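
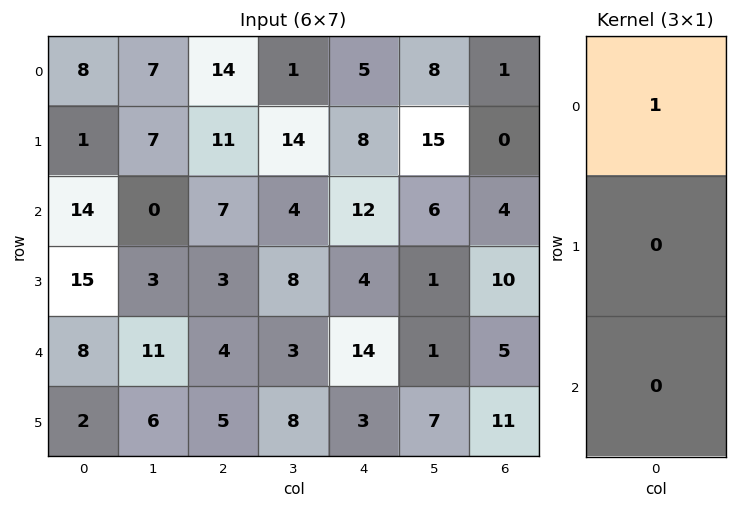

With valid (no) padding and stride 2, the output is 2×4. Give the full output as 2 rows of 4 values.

Output[0,0]: The receptive field on the input at this output position is [8 / 1 / 14]. Elementwise product with the kernel and sum: 8·1.

8 14 5 1
14 7 12 4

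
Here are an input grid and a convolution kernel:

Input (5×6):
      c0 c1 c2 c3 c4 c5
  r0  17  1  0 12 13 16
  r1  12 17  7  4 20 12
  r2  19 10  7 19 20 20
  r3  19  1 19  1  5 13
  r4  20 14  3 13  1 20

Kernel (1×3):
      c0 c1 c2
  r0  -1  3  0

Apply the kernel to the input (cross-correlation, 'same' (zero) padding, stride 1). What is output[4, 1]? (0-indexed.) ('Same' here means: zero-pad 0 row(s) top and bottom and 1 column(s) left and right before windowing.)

The receptive field on the zero-padded input at this output position is [20 14 3]. Elementwise product with the kernel and sum: 20·-1 + 14·3.

22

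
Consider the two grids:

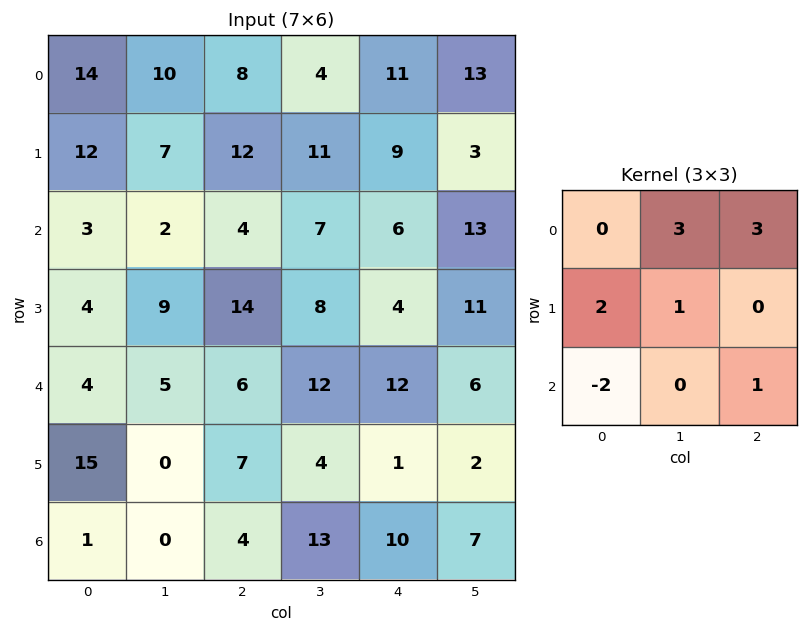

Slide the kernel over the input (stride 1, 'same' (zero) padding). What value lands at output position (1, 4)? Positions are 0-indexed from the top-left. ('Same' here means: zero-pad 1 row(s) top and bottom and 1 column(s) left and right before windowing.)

The receptive field on the zero-padded input at this output position is [4 11 13 / 11 9 3 / 7 6 13]. Elementwise product with the kernel and sum: 11·3 + 13·3 + 11·2 + 9·1 + 7·-2 + 13·1.

102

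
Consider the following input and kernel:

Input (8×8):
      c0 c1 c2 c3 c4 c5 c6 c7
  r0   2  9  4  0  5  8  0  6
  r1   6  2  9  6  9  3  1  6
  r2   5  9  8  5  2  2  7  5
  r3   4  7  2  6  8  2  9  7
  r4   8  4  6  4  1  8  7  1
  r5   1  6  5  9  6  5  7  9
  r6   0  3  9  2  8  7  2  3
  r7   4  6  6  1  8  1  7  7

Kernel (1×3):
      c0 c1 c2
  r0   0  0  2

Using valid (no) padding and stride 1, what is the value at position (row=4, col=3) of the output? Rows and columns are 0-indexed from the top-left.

The receptive field on the input at this output position is [4 1 8]. Elementwise product with the kernel and sum: 8·2.

16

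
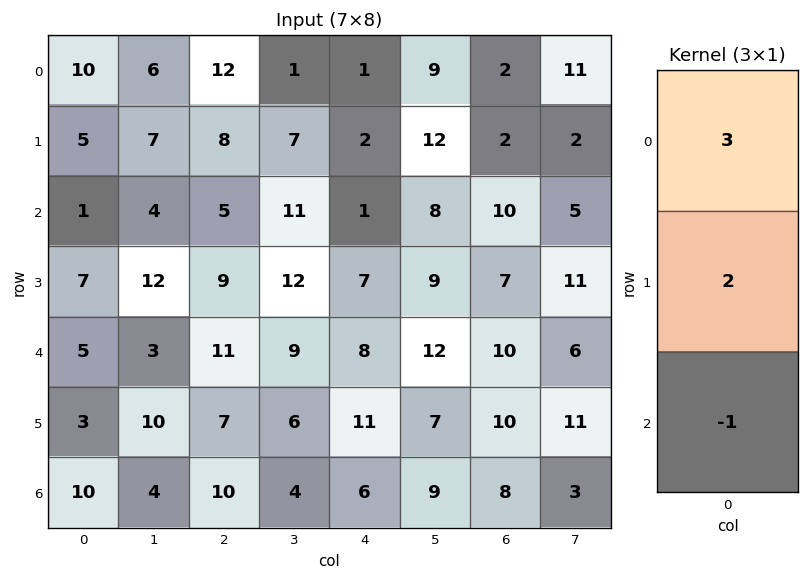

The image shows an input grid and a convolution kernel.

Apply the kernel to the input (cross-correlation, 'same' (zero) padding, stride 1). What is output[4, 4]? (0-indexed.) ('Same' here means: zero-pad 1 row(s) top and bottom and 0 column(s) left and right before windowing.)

26

The receptive field on the zero-padded input at this output position is [7 / 8 / 11]. Elementwise product with the kernel and sum: 7·3 + 8·2 + 11·-1.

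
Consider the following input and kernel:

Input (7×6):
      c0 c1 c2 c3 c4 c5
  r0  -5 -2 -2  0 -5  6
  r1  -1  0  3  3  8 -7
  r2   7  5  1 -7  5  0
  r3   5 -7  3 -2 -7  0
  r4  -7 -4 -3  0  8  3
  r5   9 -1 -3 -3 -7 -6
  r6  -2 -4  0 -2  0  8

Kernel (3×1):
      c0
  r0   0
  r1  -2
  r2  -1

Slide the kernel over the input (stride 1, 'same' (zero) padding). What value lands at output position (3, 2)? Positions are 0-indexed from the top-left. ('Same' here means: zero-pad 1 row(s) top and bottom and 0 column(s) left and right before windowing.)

The receptive field on the zero-padded input at this output position is [1 / 3 / -3]. Elementwise product with the kernel and sum: 3·-2 + -3·-1.

-3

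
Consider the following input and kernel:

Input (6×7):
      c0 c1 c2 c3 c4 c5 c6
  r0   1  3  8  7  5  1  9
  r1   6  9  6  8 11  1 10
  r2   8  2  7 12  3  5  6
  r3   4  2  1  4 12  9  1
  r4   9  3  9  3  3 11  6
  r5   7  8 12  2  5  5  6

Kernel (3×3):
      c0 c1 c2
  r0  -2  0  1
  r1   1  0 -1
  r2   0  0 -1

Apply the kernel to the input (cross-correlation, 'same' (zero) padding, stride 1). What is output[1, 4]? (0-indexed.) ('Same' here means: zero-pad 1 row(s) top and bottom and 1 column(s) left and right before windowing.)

-11

The receptive field on the zero-padded input at this output position is [7 5 1 / 8 11 1 / 12 3 5]. Elementwise product with the kernel and sum: 7·-2 + 1·1 + 8·1 + 1·-1 + 5·-1.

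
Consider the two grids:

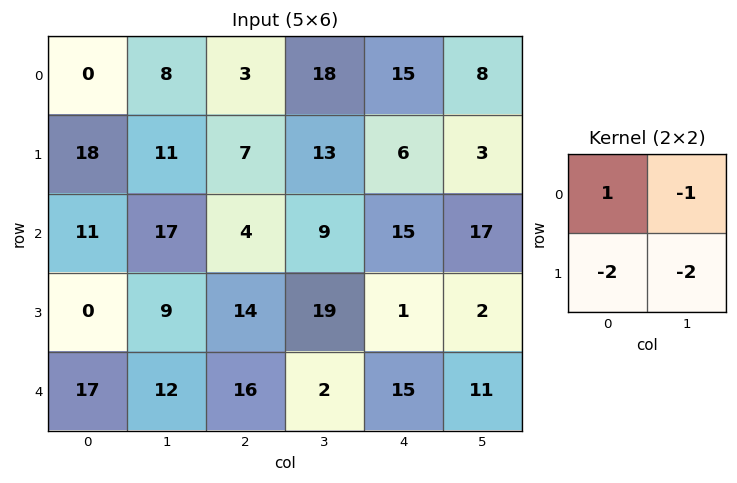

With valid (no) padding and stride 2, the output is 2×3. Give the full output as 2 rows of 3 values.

Output[0,0]: The receptive field on the input at this output position is [0 8 / 18 11]. Elementwise product with the kernel and sum: 0·1 + 8·-1 + 18·-2 + 11·-2.
Output[0,1]: The receptive field on the input at this output position is [3 18 / 7 13]. Elementwise product with the kernel and sum: 3·1 + 18·-1 + 7·-2 + 13·-2.

-66 -55 -11
-24 -71 -8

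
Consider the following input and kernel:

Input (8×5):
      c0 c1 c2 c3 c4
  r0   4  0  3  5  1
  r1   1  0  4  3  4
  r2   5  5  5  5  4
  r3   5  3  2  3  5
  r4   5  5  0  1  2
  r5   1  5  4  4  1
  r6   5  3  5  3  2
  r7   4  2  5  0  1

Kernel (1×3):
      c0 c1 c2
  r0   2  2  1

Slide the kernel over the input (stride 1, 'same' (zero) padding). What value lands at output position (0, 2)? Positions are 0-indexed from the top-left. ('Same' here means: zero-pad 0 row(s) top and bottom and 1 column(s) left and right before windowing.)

The receptive field on the zero-padded input at this output position is [0 3 5]. Elementwise product with the kernel and sum: 0·2 + 3·2 + 5·1.

11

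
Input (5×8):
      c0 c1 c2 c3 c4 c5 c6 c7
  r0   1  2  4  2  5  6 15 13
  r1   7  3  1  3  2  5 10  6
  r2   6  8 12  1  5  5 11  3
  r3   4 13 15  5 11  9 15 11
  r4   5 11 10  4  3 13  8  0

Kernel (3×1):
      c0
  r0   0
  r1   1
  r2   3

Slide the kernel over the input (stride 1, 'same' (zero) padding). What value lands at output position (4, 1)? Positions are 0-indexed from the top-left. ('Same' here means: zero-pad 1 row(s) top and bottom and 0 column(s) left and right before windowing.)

11

The receptive field on the zero-padded input at this output position is [13 / 11 / 0]. Elementwise product with the kernel and sum: 11·1 + 0·3.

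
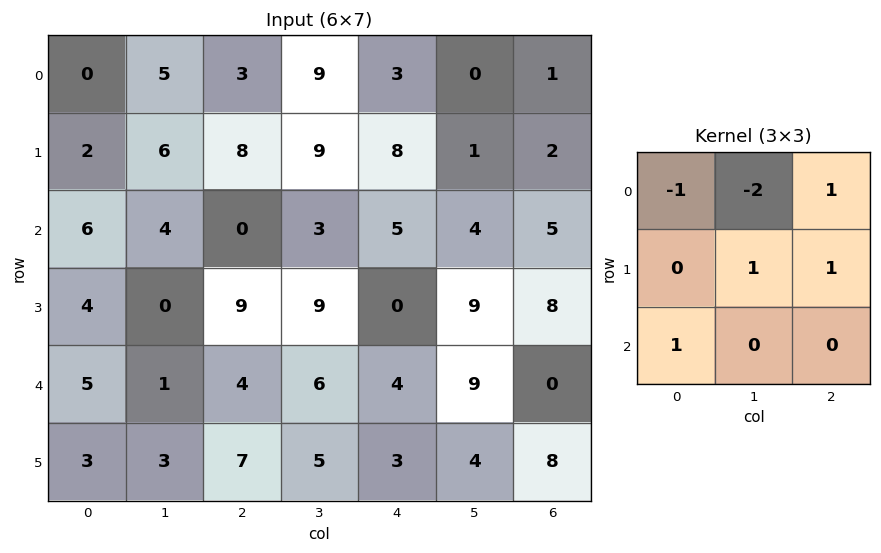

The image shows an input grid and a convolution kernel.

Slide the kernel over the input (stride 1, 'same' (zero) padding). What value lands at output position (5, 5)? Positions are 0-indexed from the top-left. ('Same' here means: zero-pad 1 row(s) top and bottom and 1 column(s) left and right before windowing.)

The receptive field on the zero-padded input at this output position is [4 9 0 / 3 4 8 / 0 0 0]. Elementwise product with the kernel and sum: 4·-1 + 9·-2 + 0·1 + 4·1 + 8·1 + 0·1.

-10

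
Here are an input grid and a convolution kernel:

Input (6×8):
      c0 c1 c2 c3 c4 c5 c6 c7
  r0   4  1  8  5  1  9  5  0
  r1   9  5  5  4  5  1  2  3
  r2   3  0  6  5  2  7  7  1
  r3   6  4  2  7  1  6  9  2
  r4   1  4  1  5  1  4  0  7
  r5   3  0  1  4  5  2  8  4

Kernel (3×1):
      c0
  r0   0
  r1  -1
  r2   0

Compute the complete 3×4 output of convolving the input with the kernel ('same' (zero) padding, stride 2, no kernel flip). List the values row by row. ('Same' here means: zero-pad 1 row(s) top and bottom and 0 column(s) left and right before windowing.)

-4 -8 -1 -5
-3 -6 -2 -7
-1 -1 -1 0

Output[0,0]: The receptive field on the zero-padded input at this output position is [0 / 4 / 9]. Elementwise product with the kernel and sum: 4·-1.
Output[0,1]: The receptive field on the zero-padded input at this output position is [0 / 8 / 5]. Elementwise product with the kernel and sum: 8·-1.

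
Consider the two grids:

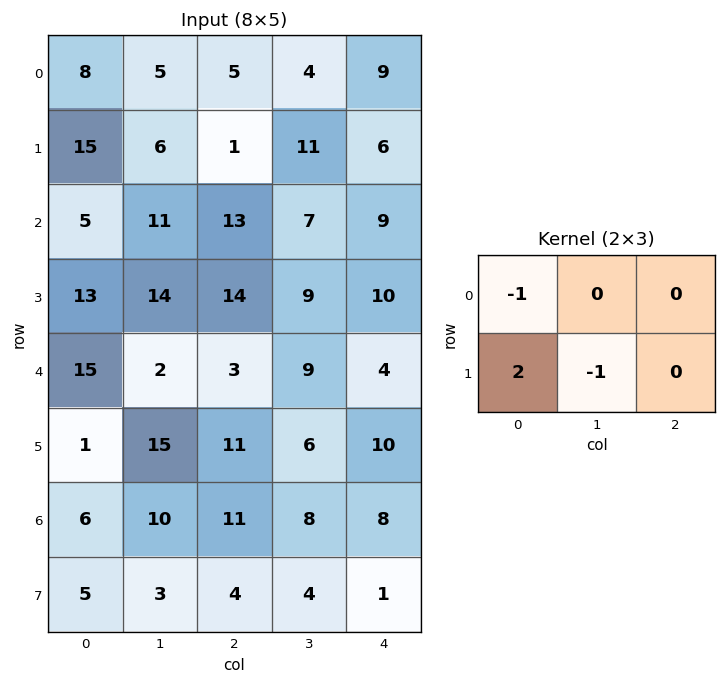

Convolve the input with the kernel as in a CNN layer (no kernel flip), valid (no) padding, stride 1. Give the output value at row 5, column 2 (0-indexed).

3

The receptive field on the input at this output position is [11 6 10 / 11 8 8]. Elementwise product with the kernel and sum: 11·-1 + 11·2 + 8·-1.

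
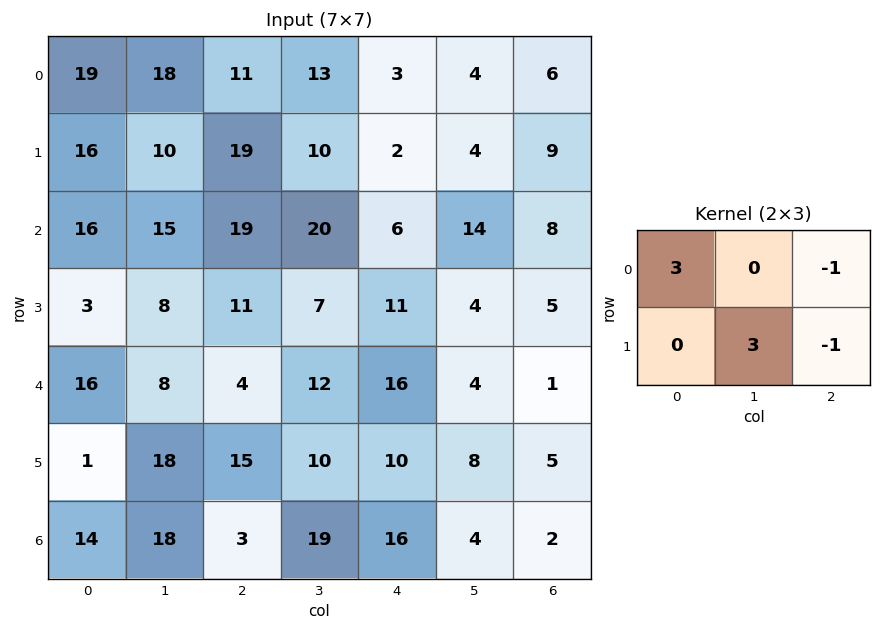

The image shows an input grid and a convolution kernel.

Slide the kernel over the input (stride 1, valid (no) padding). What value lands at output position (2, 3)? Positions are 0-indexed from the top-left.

The receptive field on the input at this output position is [20 6 14 / 7 11 4]. Elementwise product with the kernel and sum: 20·3 + 14·-1 + 11·3 + 4·-1.

75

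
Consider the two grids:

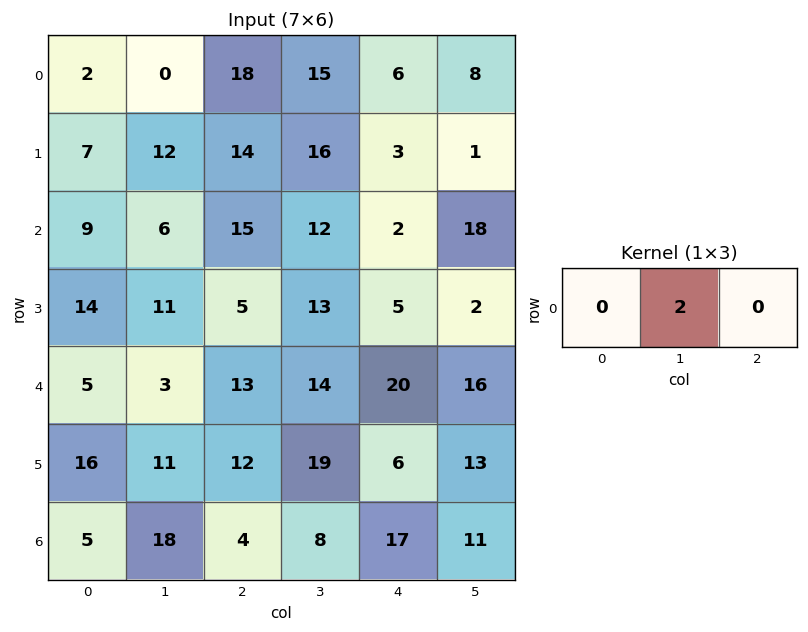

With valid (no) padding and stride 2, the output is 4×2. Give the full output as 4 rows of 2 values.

Output[0,0]: The receptive field on the input at this output position is [2 0 18]. Elementwise product with the kernel and sum: 0·2.
Output[0,1]: The receptive field on the input at this output position is [18 15 6]. Elementwise product with the kernel and sum: 15·2.

0 30
12 24
6 28
36 16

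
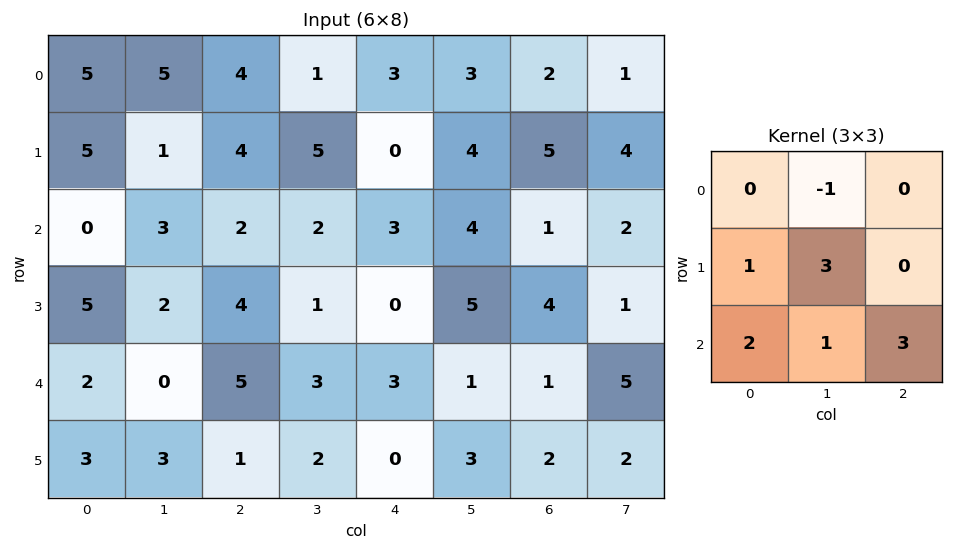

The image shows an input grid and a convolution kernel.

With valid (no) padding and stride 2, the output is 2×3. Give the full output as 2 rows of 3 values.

12 33 22
27 27 21

Output[0,0]: The receptive field on the input at this output position is [5 5 4 / 5 1 4 / 0 3 2]. Elementwise product with the kernel and sum: 5·-1 + 5·1 + 1·3 + 0·2 + 3·1 + 2·3.
Output[0,1]: The receptive field on the input at this output position is [4 1 3 / 4 5 0 / 2 2 3]. Elementwise product with the kernel and sum: 1·-1 + 4·1 + 5·3 + 2·2 + 2·1 + 3·3.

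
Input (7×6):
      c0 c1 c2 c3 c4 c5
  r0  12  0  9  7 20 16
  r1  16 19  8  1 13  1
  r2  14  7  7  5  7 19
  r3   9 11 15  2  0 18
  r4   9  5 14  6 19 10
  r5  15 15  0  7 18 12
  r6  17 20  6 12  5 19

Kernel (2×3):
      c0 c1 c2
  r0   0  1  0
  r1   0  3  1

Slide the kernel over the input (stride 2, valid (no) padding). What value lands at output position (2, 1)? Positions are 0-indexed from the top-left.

45

The receptive field on the input at this output position is [14 6 19 / 0 7 18]. Elementwise product with the kernel and sum: 6·1 + 7·3 + 18·1.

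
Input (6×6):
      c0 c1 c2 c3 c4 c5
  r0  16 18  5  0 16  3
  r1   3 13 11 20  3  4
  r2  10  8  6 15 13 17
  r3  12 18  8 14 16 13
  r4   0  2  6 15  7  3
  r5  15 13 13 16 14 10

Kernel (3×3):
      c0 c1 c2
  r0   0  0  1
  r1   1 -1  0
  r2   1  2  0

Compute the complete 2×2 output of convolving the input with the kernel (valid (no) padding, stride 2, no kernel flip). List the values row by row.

21 43
4 43

Output[0,0]: The receptive field on the input at this output position is [16 18 5 / 3 13 11 / 10 8 6]. Elementwise product with the kernel and sum: 5·1 + 3·1 + 13·-1 + 10·1 + 8·2.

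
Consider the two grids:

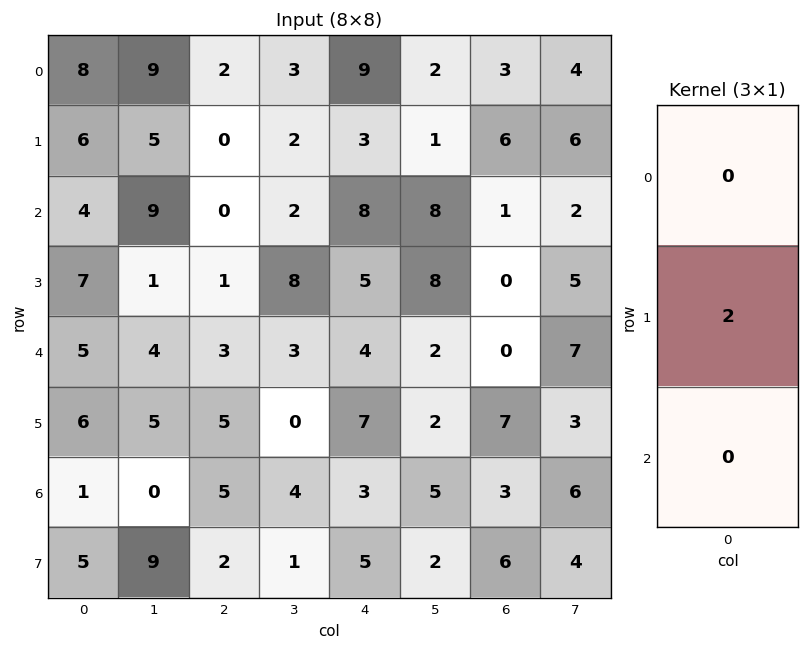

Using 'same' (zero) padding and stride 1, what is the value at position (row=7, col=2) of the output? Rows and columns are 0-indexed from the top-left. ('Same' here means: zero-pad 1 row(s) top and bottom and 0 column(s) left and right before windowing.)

4

The receptive field on the zero-padded input at this output position is [5 / 2 / 0]. Elementwise product with the kernel and sum: 2·2.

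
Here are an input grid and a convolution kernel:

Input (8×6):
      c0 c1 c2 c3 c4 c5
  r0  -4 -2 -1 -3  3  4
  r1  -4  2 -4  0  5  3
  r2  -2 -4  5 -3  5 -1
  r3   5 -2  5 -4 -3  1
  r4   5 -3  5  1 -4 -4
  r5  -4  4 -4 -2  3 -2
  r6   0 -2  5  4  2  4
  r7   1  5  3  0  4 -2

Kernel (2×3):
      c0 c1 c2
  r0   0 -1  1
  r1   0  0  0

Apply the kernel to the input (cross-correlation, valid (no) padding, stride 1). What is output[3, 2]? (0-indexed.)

The receptive field on the input at this output position is [5 -4 -3 / 5 1 -4]. Elementwise product with the kernel and sum: -4·-1 + -3·1.

1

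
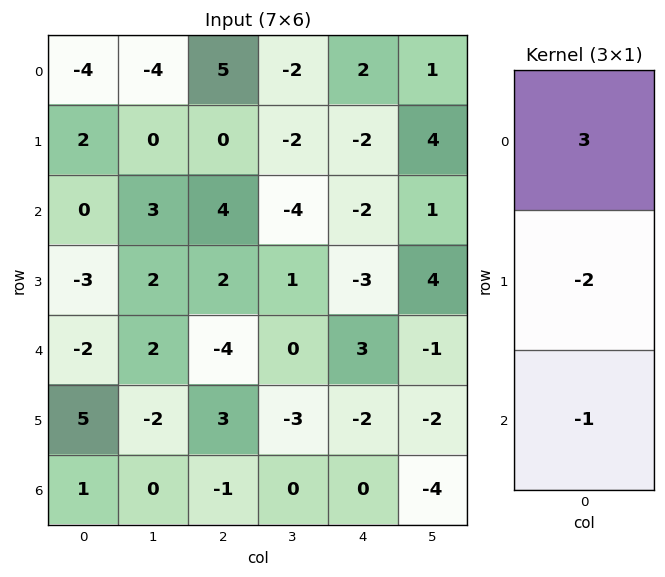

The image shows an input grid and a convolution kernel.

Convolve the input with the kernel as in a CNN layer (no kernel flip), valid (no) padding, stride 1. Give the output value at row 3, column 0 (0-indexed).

-10

The receptive field on the input at this output position is [-3 / -2 / 5]. Elementwise product with the kernel and sum: -3·3 + -2·-2 + 5·-1.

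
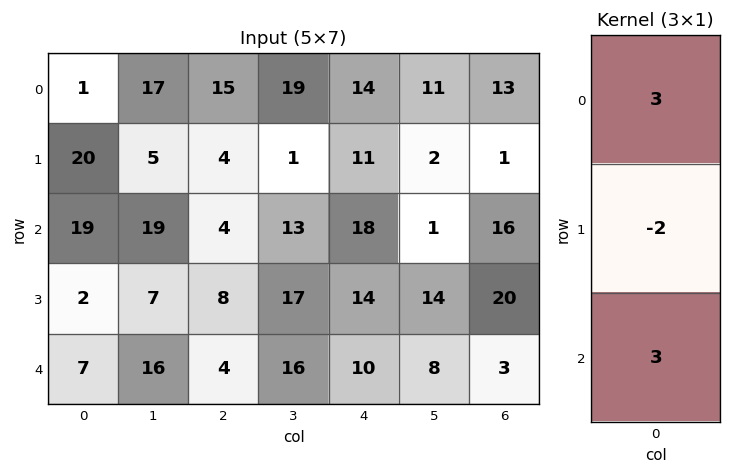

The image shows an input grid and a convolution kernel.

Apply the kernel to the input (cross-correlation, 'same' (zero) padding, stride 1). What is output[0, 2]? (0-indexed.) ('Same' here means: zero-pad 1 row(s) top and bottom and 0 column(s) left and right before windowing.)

-18

The receptive field on the zero-padded input at this output position is [0 / 15 / 4]. Elementwise product with the kernel and sum: 0·3 + 15·-2 + 4·3.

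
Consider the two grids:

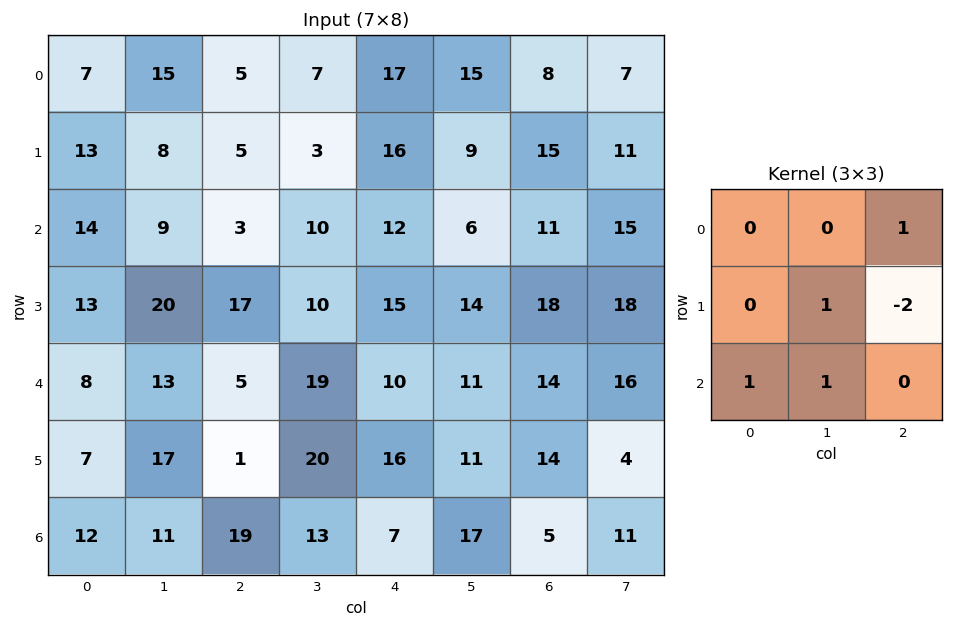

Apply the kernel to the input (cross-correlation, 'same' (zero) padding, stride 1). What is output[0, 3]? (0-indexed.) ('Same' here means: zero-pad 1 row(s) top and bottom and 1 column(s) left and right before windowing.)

The receptive field on the zero-padded input at this output position is [0 0 0 / 5 7 17 / 5 3 16]. Elementwise product with the kernel and sum: 0·1 + 7·1 + 17·-2 + 5·1 + 3·1.

-19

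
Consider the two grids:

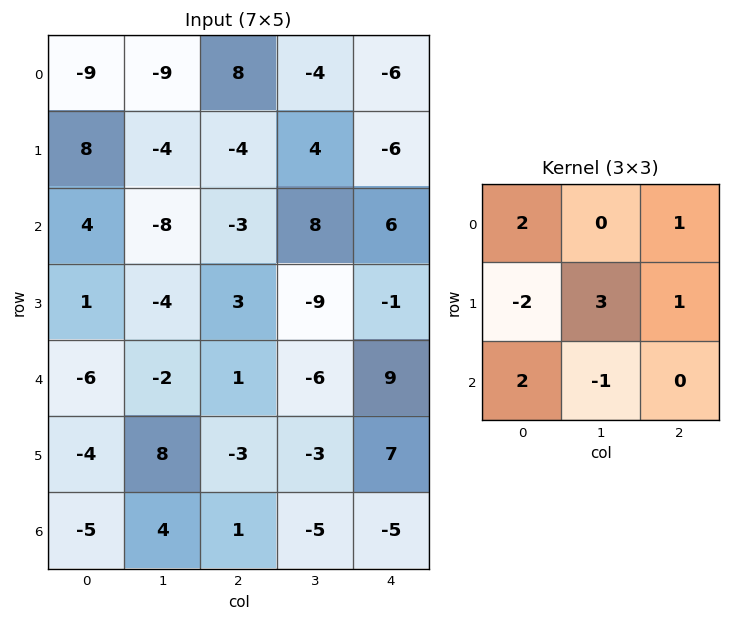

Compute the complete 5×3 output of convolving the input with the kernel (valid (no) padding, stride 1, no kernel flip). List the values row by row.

-26 -35 10
-17 0 37
-16 -5 -26
-4 3 -9
4 -31 22

Output[0,0]: The receptive field on the input at this output position is [-9 -9 8 / 8 -4 -4 / 4 -8 -3]. Elementwise product with the kernel and sum: -9·2 + 8·1 + 8·-2 + -4·3 + -4·1 + 4·2 + -8·-1.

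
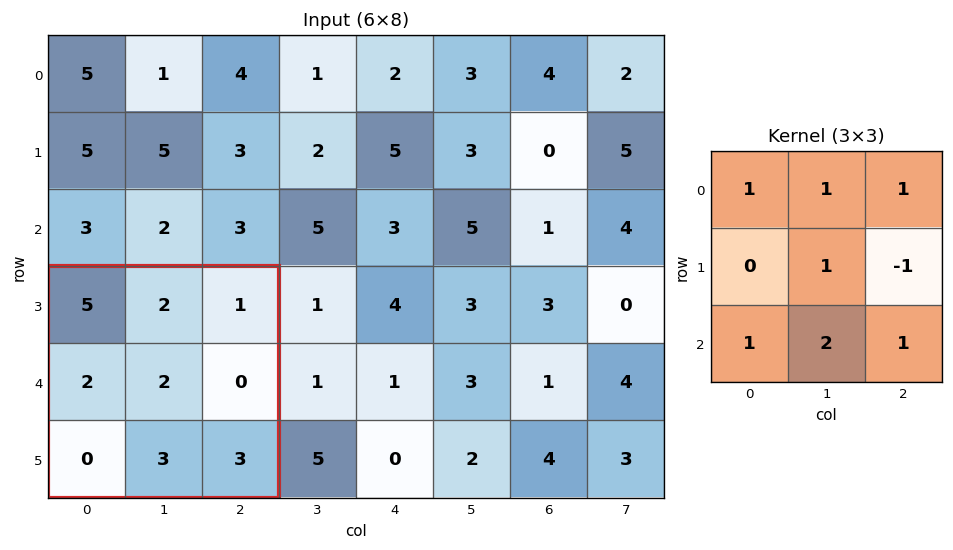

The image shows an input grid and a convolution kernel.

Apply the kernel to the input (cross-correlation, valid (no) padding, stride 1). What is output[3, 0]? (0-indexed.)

19

The receptive field on the input at this output position is [5 2 1 / 2 2 0 / 0 3 3]. Elementwise product with the kernel and sum: 5·1 + 2·1 + 1·1 + 2·1 + 0·-1 + 0·1 + 3·2 + 3·1.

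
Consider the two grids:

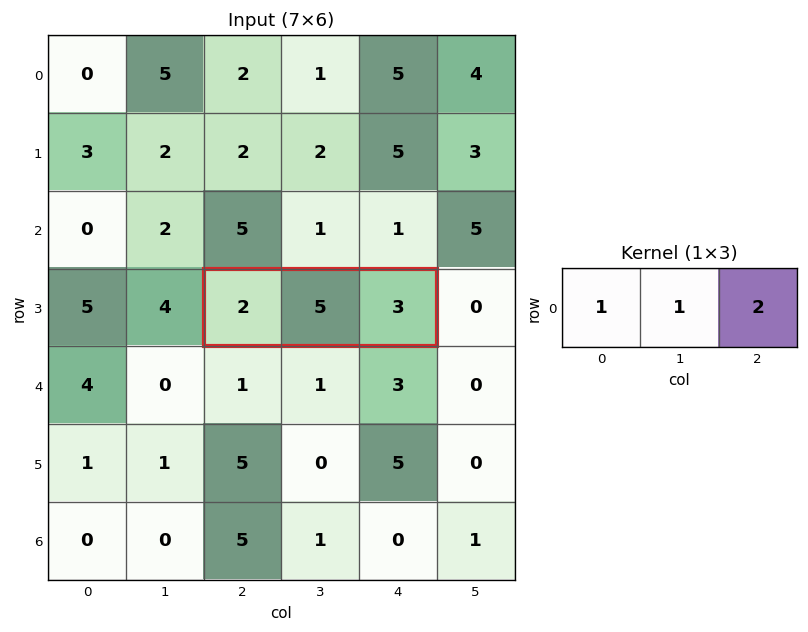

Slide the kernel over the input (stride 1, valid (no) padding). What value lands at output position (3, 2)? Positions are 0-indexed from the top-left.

13

The receptive field on the input at this output position is [2 5 3]. Elementwise product with the kernel and sum: 2·1 + 5·1 + 3·2.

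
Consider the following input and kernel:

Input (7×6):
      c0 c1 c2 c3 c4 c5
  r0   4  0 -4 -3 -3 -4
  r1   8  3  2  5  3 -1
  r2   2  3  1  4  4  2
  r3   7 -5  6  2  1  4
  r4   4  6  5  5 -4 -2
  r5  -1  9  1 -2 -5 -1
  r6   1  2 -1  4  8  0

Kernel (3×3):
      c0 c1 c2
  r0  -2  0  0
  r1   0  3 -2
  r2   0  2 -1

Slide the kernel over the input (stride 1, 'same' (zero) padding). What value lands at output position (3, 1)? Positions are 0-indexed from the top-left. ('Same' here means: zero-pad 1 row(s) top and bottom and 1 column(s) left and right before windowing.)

The receptive field on the zero-padded input at this output position is [2 3 1 / 7 -5 6 / 4 6 5]. Elementwise product with the kernel and sum: 2·-2 + -5·3 + 6·-2 + 6·2 + 5·-1.

-24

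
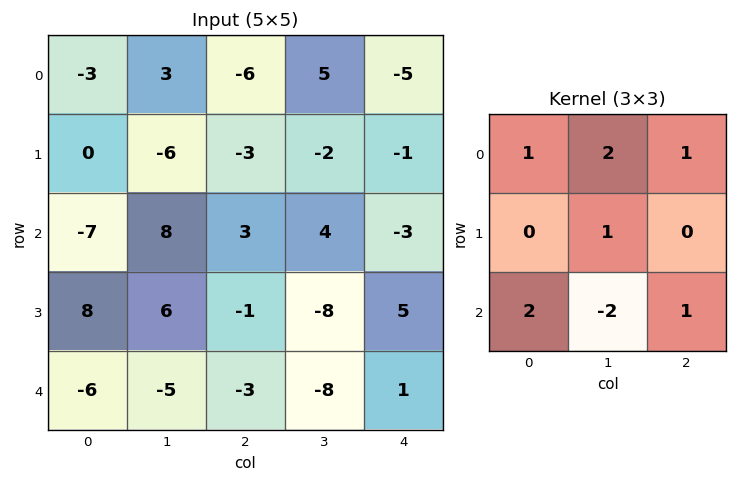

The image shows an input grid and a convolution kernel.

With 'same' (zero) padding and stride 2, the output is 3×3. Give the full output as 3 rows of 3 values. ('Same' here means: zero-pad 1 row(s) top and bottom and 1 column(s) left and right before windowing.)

-9 -14 -7
-23 -5 -33
16 -7 3

Output[0,0]: The receptive field on the zero-padded input at this output position is [0 0 0 / 0 -3 3 / 0 0 -6]. Elementwise product with the kernel and sum: 0·1 + 0·2 + 0·1 + -3·1 + 0·2 + 0·-2 + -6·1.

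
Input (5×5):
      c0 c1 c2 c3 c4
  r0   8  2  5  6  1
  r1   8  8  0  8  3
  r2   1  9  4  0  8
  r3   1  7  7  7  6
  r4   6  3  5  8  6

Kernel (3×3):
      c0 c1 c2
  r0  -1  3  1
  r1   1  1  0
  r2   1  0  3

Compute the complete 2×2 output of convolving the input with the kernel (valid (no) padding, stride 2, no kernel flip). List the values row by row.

32 50
59 41

Output[0,0]: The receptive field on the input at this output position is [8 2 5 / 8 8 0 / 1 9 4]. Elementwise product with the kernel and sum: 8·-1 + 2·3 + 5·1 + 8·1 + 8·1 + 1·1 + 4·3.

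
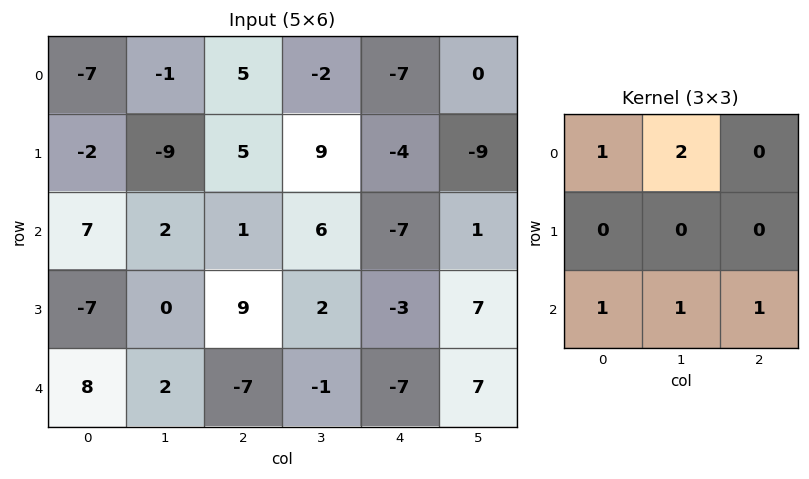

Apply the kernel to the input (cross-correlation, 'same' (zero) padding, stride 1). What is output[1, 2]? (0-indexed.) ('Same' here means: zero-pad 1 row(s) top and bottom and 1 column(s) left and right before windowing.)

The receptive field on the zero-padded input at this output position is [-1 5 -2 / -9 5 9 / 2 1 6]. Elementwise product with the kernel and sum: -1·1 + 5·2 + 2·1 + 1·1 + 6·1.

18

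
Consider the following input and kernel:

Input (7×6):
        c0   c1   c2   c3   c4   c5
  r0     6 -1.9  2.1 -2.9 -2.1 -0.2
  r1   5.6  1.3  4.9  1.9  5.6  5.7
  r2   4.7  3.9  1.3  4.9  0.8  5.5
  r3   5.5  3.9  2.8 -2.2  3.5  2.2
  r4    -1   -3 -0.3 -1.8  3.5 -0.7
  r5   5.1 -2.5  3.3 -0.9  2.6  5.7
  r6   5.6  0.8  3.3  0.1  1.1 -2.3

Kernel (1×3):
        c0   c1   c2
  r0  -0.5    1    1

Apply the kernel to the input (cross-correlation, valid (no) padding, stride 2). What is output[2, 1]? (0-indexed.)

1.85

The receptive field on the input at this output position is [-0.3 -1.8 3.5]. Elementwise product with the kernel and sum: -0.3·-0.5 + -1.8·1 + 3.5·1.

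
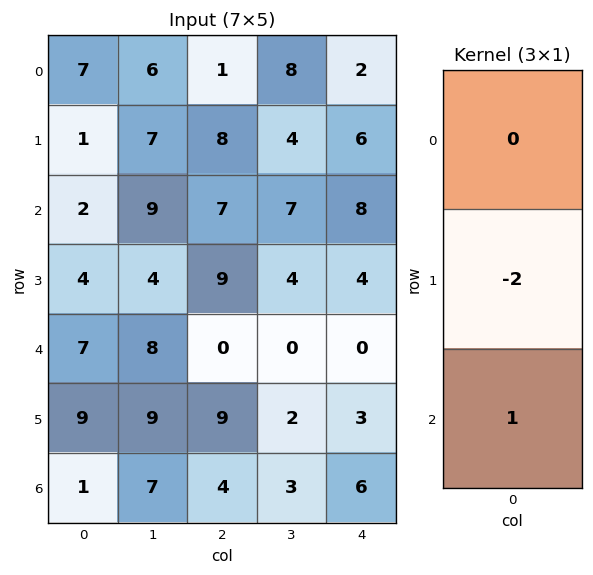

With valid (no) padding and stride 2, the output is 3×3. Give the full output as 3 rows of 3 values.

0 -9 -4
-1 -18 -8
-17 -14 0

Output[0,0]: The receptive field on the input at this output position is [7 / 1 / 2]. Elementwise product with the kernel and sum: 1·-2 + 2·1.
Output[0,1]: The receptive field on the input at this output position is [1 / 8 / 7]. Elementwise product with the kernel and sum: 8·-2 + 7·1.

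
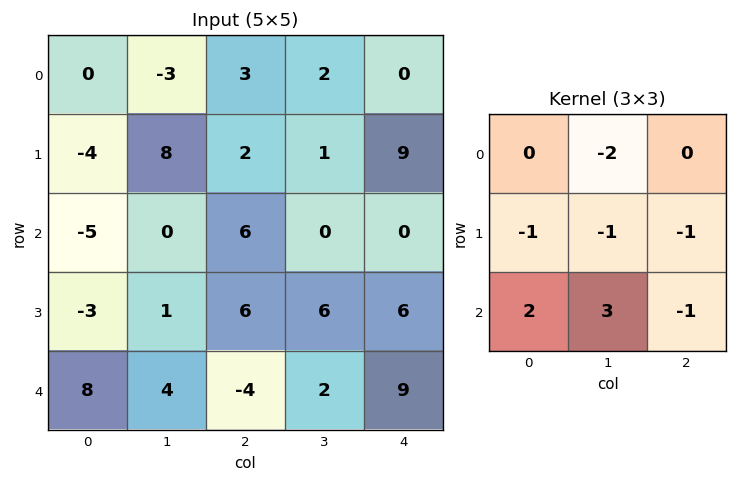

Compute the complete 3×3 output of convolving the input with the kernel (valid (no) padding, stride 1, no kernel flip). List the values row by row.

Output[0,0]: The receptive field on the input at this output position is [0 -3 3 / -4 8 2 / -5 0 6]. Elementwise product with the kernel and sum: -3·-2 + -4·-1 + 8·-1 + 2·-1 + -5·2 + 0·3 + 6·-1.

-16 1 -4
-26 4 16
28 -31 -29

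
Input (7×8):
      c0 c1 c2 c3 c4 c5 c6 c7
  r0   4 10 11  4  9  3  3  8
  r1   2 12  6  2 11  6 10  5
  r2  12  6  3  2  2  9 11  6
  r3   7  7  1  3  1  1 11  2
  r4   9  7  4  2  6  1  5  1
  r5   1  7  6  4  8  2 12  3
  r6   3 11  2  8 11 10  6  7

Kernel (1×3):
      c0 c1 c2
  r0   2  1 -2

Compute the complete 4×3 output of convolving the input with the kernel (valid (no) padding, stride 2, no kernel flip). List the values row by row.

-4 8 15
24 4 -9
17 -2 3
13 -10 20

Output[0,0]: The receptive field on the input at this output position is [4 10 11]. Elementwise product with the kernel and sum: 4·2 + 10·1 + 11·-2.
Output[0,1]: The receptive field on the input at this output position is [11 4 9]. Elementwise product with the kernel and sum: 11·2 + 4·1 + 9·-2.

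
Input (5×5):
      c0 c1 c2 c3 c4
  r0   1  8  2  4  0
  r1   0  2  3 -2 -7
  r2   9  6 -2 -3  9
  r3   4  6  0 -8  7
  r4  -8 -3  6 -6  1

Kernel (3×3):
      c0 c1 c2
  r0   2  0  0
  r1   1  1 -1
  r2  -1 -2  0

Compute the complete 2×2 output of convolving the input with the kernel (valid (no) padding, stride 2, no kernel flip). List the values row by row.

-20 20
42 -13

Output[0,0]: The receptive field on the input at this output position is [1 8 2 / 0 2 3 / 9 6 -2]. Elementwise product with the kernel and sum: 1·2 + 0·1 + 2·1 + 3·-1 + 9·-1 + 6·-2.
Output[0,1]: The receptive field on the input at this output position is [2 4 0 / 3 -2 -7 / -2 -3 9]. Elementwise product with the kernel and sum: 2·2 + 3·1 + -2·1 + -7·-1 + -2·-1 + -3·-2.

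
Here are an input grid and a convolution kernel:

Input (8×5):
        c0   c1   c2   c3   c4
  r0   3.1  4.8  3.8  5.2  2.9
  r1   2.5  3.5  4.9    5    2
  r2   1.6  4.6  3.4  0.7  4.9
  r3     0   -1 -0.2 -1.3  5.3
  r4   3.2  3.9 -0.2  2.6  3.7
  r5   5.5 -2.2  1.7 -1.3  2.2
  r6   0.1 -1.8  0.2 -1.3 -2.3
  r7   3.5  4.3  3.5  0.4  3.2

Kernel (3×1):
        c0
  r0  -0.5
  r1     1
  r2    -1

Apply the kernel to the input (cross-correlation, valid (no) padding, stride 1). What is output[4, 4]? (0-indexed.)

The receptive field on the input at this output position is [3.7 / 2.2 / -2.3]. Elementwise product with the kernel and sum: 3.7·-0.5 + 2.2·1 + -2.3·-1.

2.65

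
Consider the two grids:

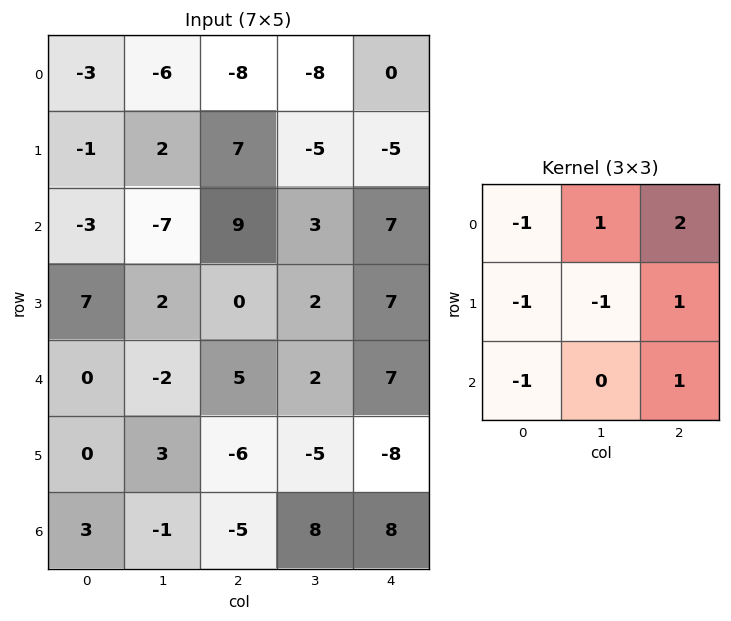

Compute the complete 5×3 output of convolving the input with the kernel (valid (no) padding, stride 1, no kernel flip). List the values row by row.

-1 -22 -9
29 -4 -20
10 26 15
-4 -7 14
-9 18 27

Output[0,0]: The receptive field on the input at this output position is [-3 -6 -8 / -1 2 7 / -3 -7 9]. Elementwise product with the kernel and sum: -3·-1 + -6·1 + -8·2 + -1·-1 + 2·-1 + 7·1 + -3·-1 + 9·1.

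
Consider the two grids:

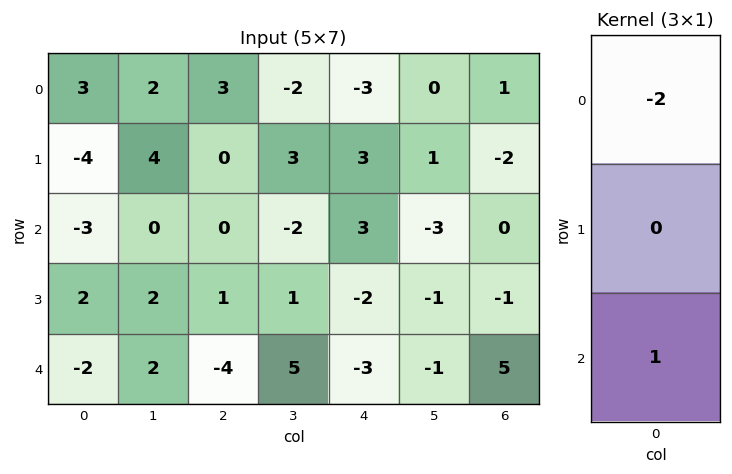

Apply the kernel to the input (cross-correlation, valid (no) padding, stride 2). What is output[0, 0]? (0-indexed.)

-9

The receptive field on the input at this output position is [3 / -4 / -3]. Elementwise product with the kernel and sum: 3·-2 + -3·1.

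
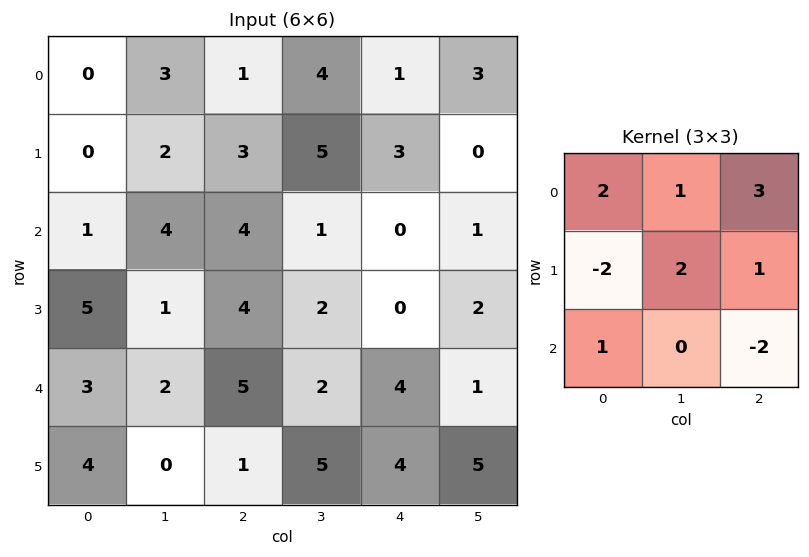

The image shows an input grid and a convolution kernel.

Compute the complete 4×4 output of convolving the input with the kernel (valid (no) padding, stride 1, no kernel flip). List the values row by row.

Output[0,0]: The receptive field on the input at this output position is [0 3 1 / 0 2 3 / 1 4 4]. Elementwise product with the kernel and sum: 0·2 + 3·1 + 1·3 + 0·-2 + 2·2 + 3·1 + 1·1 + 4·-2.

6 28 20 13
18 20 18 10
7 21 2 3
28 10 1 10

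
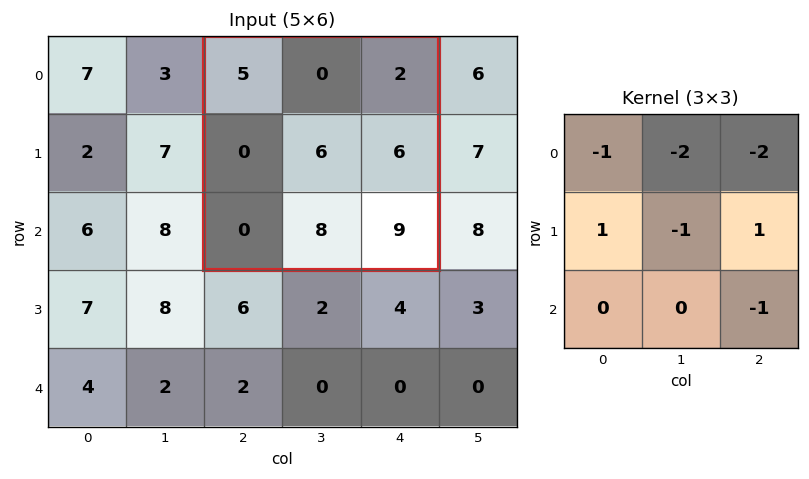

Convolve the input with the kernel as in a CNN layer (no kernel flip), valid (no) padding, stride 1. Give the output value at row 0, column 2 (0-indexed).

-18

The receptive field on the input at this output position is [5 0 2 / 0 6 6 / 0 8 9]. Elementwise product with the kernel and sum: 5·-1 + 0·-2 + 2·-2 + 0·1 + 6·-1 + 6·1 + 9·-1.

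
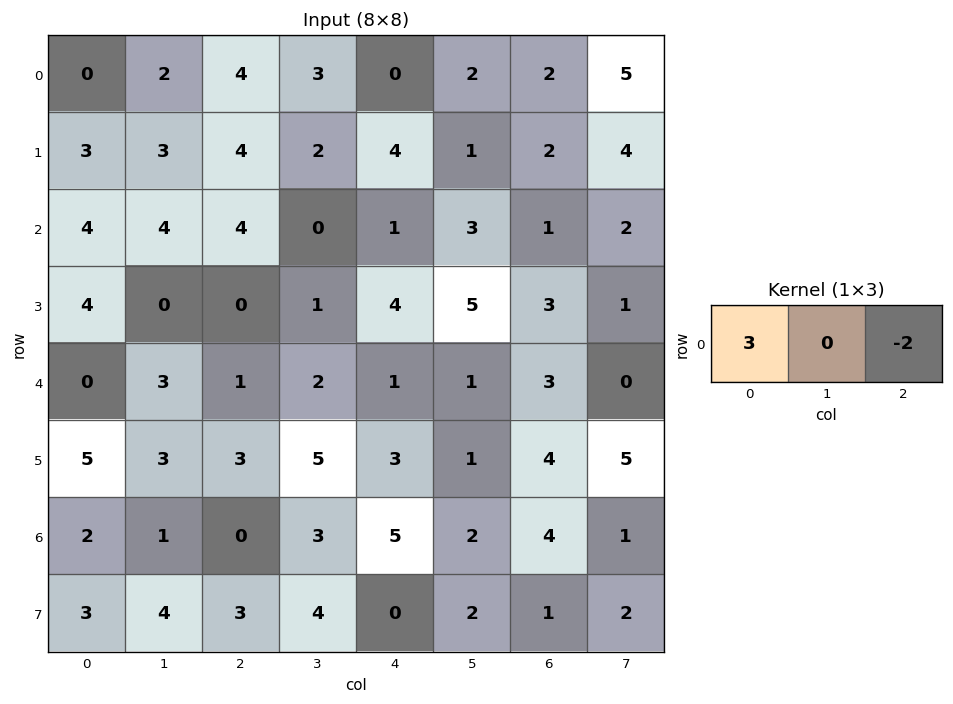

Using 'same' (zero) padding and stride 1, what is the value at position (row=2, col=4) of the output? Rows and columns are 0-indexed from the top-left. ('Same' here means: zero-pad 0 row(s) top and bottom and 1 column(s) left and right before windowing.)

The receptive field on the zero-padded input at this output position is [0 1 3]. Elementwise product with the kernel and sum: 0·3 + 3·-2.

-6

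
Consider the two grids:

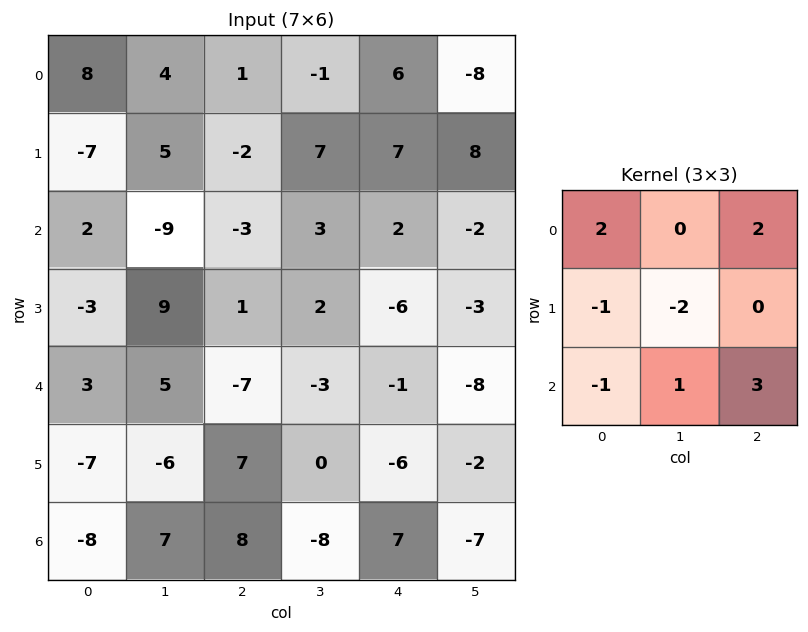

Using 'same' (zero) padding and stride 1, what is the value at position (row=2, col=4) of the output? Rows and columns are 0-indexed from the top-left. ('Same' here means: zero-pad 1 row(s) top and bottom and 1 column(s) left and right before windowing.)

6

The receptive field on the zero-padded input at this output position is [7 7 8 / 3 2 -2 / 2 -6 -3]. Elementwise product with the kernel and sum: 7·2 + 8·2 + 3·-1 + 2·-2 + 2·-1 + -6·1 + -3·3.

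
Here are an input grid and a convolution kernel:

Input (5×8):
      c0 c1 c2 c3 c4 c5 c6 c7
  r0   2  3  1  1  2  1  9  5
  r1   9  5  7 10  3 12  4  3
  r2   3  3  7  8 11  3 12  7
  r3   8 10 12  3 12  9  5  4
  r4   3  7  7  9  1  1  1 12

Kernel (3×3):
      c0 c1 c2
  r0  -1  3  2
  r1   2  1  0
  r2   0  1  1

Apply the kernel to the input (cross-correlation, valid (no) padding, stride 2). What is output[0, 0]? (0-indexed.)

42

The receptive field on the input at this output position is [2 3 1 / 9 5 7 / 3 3 7]. Elementwise product with the kernel and sum: 2·-1 + 3·3 + 1·2 + 9·2 + 5·1 + 3·1 + 7·1.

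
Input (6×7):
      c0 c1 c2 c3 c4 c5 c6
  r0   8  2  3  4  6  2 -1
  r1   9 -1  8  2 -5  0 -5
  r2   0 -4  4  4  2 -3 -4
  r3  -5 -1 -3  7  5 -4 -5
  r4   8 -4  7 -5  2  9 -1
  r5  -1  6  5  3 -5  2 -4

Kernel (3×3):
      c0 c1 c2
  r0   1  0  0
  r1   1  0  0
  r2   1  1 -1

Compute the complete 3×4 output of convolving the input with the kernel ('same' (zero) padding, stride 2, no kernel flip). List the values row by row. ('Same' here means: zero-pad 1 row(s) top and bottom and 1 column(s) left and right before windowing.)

10 7 1 -3
-4 -16 22 -12
-7 3 -2 3

Output[0,0]: The receptive field on the zero-padded input at this output position is [0 0 0 / 0 8 2 / 0 9 -1]. Elementwise product with the kernel and sum: 0·1 + 0·1 + 0·1 + 9·1 + -1·-1.
Output[0,1]: The receptive field on the zero-padded input at this output position is [0 0 0 / 2 3 4 / -1 8 2]. Elementwise product with the kernel and sum: 0·1 + 2·1 + -1·1 + 8·1 + 2·-1.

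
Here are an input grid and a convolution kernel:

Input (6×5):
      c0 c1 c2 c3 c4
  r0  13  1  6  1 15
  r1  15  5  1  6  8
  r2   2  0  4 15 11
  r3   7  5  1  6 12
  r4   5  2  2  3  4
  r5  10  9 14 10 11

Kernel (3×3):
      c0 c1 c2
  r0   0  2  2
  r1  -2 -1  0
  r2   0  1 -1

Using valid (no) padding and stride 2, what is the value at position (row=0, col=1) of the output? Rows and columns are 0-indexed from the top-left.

The receptive field on the input at this output position is [6 1 15 / 1 6 8 / 4 15 11]. Elementwise product with the kernel and sum: 1·2 + 15·2 + 1·-2 + 6·-1 + 15·1 + 11·-1.

28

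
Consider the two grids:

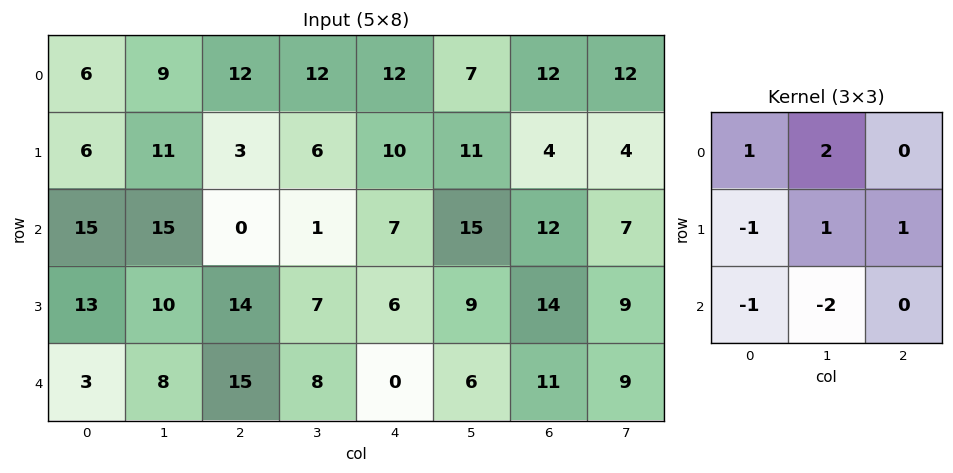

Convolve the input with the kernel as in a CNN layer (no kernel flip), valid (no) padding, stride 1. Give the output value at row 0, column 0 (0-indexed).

The receptive field on the input at this output position is [6 9 12 / 6 11 3 / 15 15 0]. Elementwise product with the kernel and sum: 6·1 + 9·2 + 6·-1 + 11·1 + 3·1 + 15·-1 + 15·-2.

-13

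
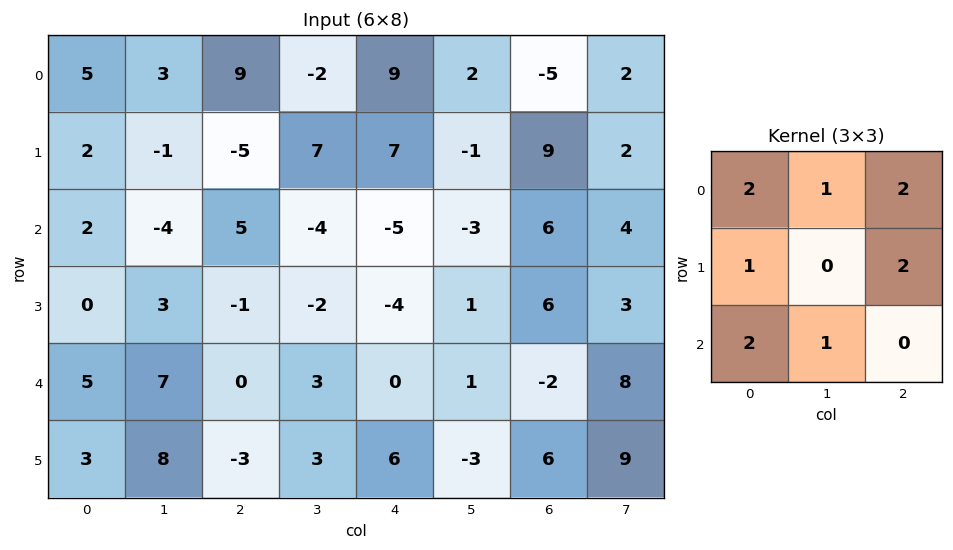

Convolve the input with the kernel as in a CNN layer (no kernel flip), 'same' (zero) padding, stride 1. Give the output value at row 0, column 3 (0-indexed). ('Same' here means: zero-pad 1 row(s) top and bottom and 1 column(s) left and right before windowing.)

The receptive field on the zero-padded input at this output position is [0 0 0 / 9 -2 9 / -5 7 7]. Elementwise product with the kernel and sum: 0·2 + 0·1 + 0·2 + 9·1 + 9·2 + -5·2 + 7·1.

24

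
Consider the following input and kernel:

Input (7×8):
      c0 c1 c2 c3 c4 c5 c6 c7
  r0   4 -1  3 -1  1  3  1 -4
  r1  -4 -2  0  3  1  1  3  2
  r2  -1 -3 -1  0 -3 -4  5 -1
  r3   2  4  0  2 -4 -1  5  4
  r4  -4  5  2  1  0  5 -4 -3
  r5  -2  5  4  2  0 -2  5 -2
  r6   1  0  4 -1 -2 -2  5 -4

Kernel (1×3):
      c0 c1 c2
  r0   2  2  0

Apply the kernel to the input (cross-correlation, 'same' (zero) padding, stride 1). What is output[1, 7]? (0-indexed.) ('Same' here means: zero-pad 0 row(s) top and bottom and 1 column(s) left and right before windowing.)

10

The receptive field on the zero-padded input at this output position is [3 2 0]. Elementwise product with the kernel and sum: 3·2 + 2·2.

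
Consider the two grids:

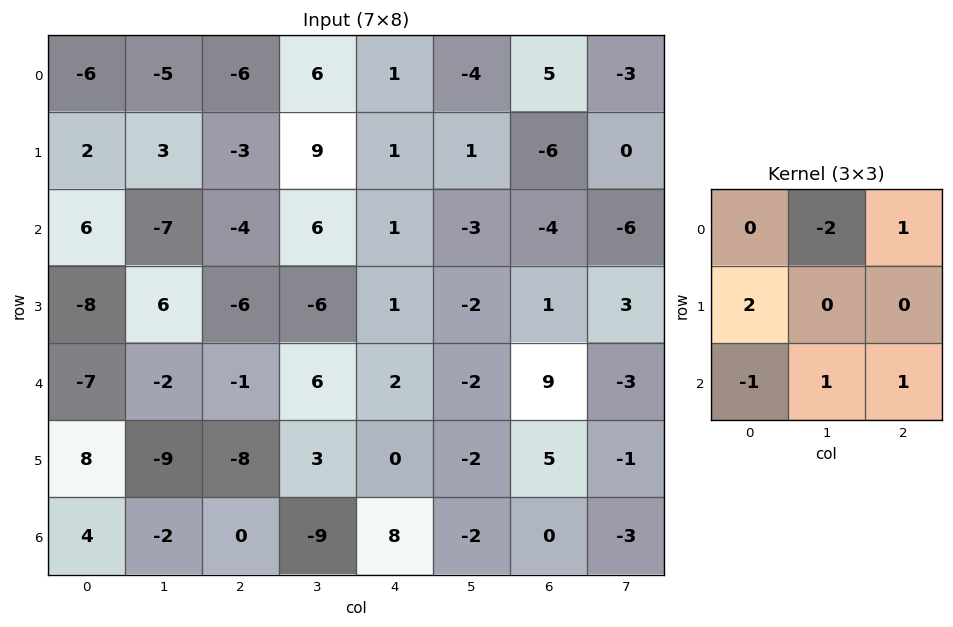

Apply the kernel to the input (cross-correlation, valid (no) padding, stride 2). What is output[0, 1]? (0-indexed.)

-6

The receptive field on the input at this output position is [-6 6 1 / -3 9 1 / -4 6 1]. Elementwise product with the kernel and sum: 6·-2 + 1·1 + -3·2 + -4·-1 + 6·1 + 1·1.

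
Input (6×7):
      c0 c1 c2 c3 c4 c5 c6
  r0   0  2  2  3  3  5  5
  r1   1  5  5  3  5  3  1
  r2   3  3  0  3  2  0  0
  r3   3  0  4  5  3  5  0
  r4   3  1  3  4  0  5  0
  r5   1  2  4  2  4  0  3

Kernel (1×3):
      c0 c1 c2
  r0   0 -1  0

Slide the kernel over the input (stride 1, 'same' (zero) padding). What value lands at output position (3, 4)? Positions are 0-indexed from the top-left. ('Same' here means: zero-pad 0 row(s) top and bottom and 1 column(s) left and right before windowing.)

The receptive field on the zero-padded input at this output position is [5 3 5]. Elementwise product with the kernel and sum: 3·-1.

-3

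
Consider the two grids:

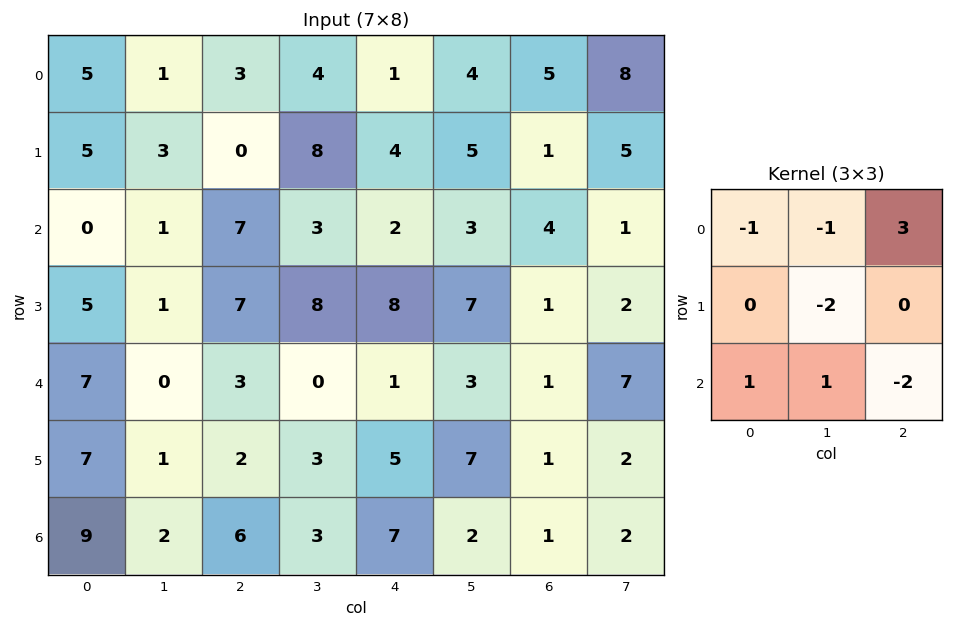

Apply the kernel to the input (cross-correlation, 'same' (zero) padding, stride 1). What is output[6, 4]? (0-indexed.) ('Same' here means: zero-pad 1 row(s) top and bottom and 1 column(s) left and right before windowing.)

-1

The receptive field on the zero-padded input at this output position is [3 5 7 / 3 7 2 / 0 0 0]. Elementwise product with the kernel and sum: 3·-1 + 5·-1 + 7·3 + 7·-2 + 0·1 + 0·1 + 0·-2.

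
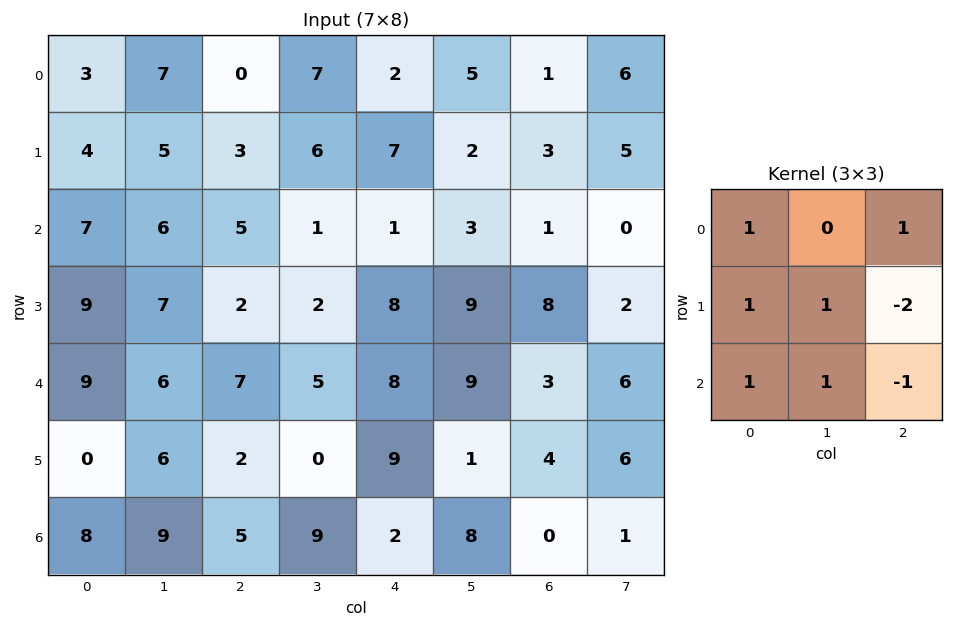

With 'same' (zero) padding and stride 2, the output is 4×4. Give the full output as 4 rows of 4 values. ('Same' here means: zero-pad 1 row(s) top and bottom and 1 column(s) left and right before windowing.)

Output[0,0]: The receptive field on the zero-padded input at this output position is [0 0 0 / 0 3 7 / 0 4 5]. Elementwise product with the kernel and sum: 0·1 + 0·1 + 0·1 + 3·1 + 7·-2 + 0·1 + 4·1 + 5·-1.

-12 -5 10 -6
2 27 5 26
-2 20 14 10
-4 2 -4 13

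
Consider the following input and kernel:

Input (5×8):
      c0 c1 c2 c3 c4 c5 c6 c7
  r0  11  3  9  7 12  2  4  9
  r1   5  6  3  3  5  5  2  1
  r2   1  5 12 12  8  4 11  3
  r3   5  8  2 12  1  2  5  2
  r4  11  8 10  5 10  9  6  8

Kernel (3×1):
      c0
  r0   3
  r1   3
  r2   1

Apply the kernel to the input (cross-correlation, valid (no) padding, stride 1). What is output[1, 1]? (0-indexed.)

41

The receptive field on the input at this output position is [6 / 5 / 8]. Elementwise product with the kernel and sum: 6·3 + 5·3 + 8·1.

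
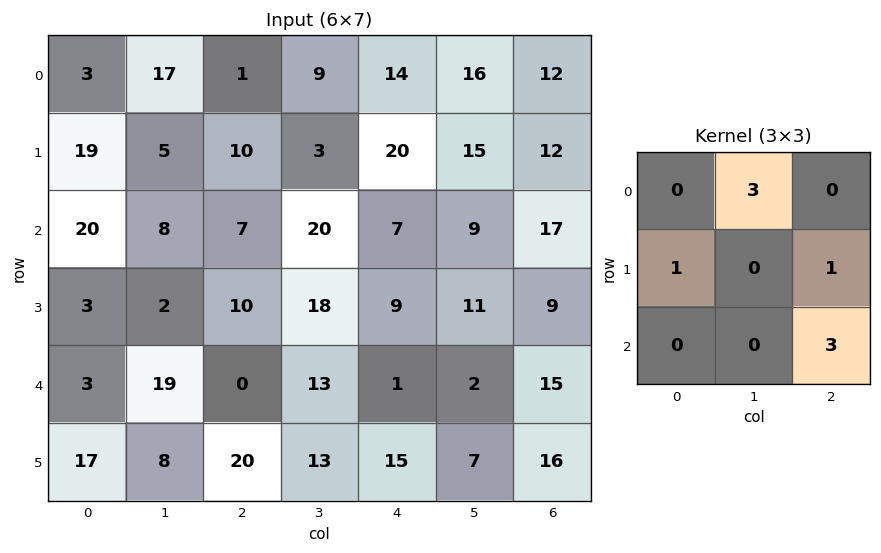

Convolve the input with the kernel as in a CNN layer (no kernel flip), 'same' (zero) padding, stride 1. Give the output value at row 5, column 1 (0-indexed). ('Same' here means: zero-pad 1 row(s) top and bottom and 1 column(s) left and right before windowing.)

94

The receptive field on the zero-padded input at this output position is [3 19 0 / 17 8 20 / 0 0 0]. Elementwise product with the kernel and sum: 19·3 + 17·1 + 20·1 + 0·3.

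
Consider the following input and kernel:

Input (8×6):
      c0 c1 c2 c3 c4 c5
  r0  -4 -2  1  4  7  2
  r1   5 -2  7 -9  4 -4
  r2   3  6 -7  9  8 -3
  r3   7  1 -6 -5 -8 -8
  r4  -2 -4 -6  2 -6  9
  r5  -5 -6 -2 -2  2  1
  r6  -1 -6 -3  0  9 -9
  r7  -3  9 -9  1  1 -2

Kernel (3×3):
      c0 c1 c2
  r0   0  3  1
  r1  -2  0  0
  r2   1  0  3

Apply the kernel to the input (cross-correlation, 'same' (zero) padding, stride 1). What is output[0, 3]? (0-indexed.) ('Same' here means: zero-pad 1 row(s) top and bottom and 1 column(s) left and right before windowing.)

17

The receptive field on the zero-padded input at this output position is [0 0 0 / 1 4 7 / 7 -9 4]. Elementwise product with the kernel and sum: 0·3 + 0·1 + 1·-2 + 7·1 + 4·3.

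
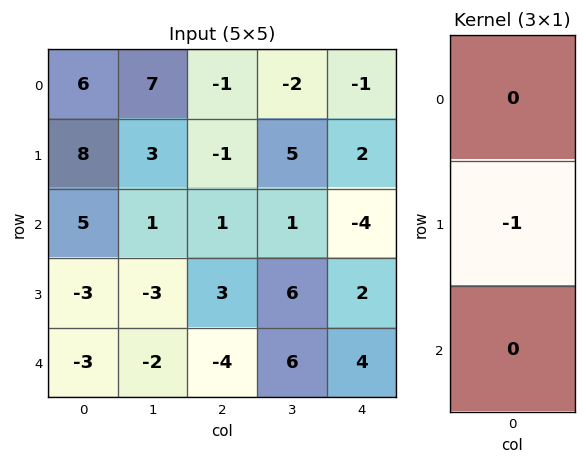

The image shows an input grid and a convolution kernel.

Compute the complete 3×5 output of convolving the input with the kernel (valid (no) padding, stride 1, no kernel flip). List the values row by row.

-8 -3 1 -5 -2
-5 -1 -1 -1 4
3 3 -3 -6 -2

Output[0,0]: The receptive field on the input at this output position is [6 / 8 / 5]. Elementwise product with the kernel and sum: 8·-1.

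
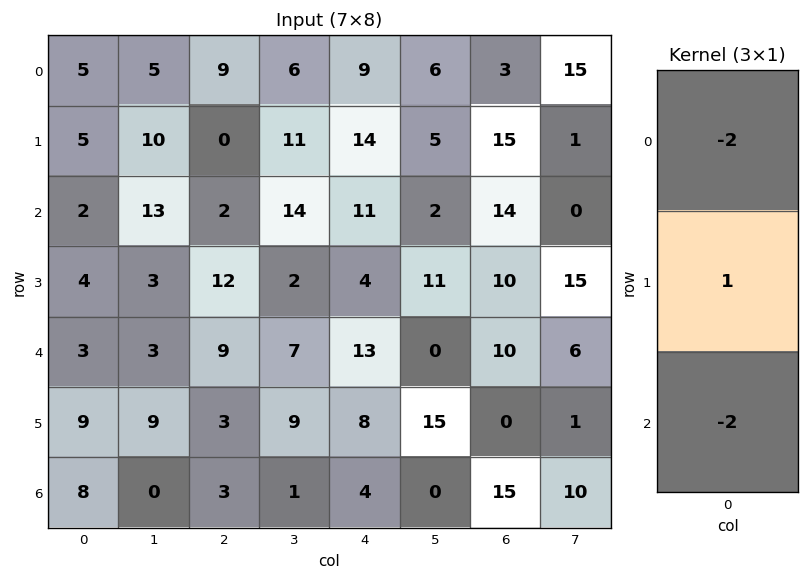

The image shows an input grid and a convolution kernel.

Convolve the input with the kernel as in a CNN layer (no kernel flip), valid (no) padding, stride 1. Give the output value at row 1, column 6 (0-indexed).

The receptive field on the input at this output position is [15 / 14 / 10]. Elementwise product with the kernel and sum: 15·-2 + 14·1 + 10·-2.

-36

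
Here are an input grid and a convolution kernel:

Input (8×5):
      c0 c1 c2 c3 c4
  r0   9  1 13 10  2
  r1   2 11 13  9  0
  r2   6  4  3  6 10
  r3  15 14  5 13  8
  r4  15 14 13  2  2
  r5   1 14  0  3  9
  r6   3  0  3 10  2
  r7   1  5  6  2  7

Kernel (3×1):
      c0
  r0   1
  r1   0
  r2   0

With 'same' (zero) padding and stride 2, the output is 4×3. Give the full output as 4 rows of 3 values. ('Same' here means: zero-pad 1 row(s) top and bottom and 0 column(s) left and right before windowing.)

0 0 0
2 13 0
15 5 8
1 0 9

Output[0,0]: The receptive field on the zero-padded input at this output position is [0 / 9 / 2]. Elementwise product with the kernel and sum: 0·1.
Output[0,1]: The receptive field on the zero-padded input at this output position is [0 / 13 / 13]. Elementwise product with the kernel and sum: 0·1.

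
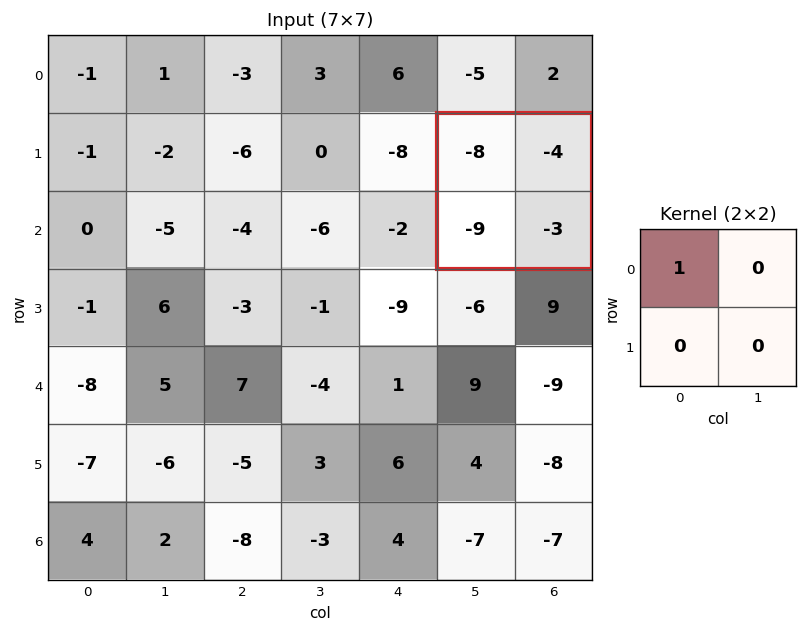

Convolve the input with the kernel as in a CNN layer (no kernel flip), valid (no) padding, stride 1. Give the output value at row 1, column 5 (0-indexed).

-8

The receptive field on the input at this output position is [-8 -4 / -9 -3]. Elementwise product with the kernel and sum: -8·1.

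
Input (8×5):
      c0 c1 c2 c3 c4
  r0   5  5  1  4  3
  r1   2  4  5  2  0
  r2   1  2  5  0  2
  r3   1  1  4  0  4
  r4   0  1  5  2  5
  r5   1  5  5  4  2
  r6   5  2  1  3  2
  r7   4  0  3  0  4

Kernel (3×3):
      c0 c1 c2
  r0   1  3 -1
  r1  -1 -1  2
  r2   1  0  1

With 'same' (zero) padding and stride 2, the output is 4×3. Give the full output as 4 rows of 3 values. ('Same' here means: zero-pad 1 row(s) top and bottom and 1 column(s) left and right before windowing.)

9 8 -5
6 11 0
9 20 9
-3 19 5

Output[0,0]: The receptive field on the zero-padded input at this output position is [0 0 0 / 0 5 5 / 0 2 4]. Elementwise product with the kernel and sum: 0·1 + 0·3 + 0·-1 + 0·-1 + 5·-1 + 5·2 + 0·1 + 4·1.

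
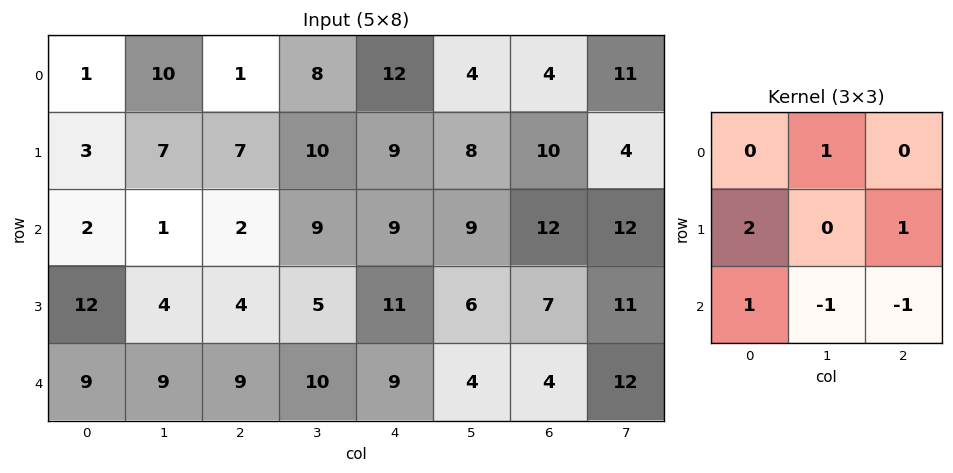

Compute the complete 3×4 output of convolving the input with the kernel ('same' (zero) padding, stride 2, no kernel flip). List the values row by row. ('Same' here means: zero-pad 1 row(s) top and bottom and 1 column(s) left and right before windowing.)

0 18 13 13
-12 13 24 28
21 32 35 27

Output[0,0]: The receptive field on the zero-padded input at this output position is [0 0 0 / 0 1 10 / 0 3 7]. Elementwise product with the kernel and sum: 0·1 + 0·2 + 10·1 + 0·1 + 3·-1 + 7·-1.
Output[0,1]: The receptive field on the zero-padded input at this output position is [0 0 0 / 10 1 8 / 7 7 10]. Elementwise product with the kernel and sum: 0·1 + 10·2 + 8·1 + 7·1 + 7·-1 + 10·-1.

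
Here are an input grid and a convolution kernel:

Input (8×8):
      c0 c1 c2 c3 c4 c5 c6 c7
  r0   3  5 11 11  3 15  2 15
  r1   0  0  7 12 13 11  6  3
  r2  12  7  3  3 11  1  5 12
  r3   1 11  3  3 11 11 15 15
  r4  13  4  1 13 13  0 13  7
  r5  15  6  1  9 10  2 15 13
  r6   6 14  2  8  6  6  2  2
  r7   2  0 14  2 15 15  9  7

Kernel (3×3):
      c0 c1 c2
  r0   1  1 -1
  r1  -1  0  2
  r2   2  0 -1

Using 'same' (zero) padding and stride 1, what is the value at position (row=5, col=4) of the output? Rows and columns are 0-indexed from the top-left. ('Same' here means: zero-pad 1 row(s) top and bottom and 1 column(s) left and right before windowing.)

31

The receptive field on the zero-padded input at this output position is [13 13 0 / 9 10 2 / 8 6 6]. Elementwise product with the kernel and sum: 13·1 + 13·1 + 0·-1 + 9·-1 + 2·2 + 8·2 + 6·-1.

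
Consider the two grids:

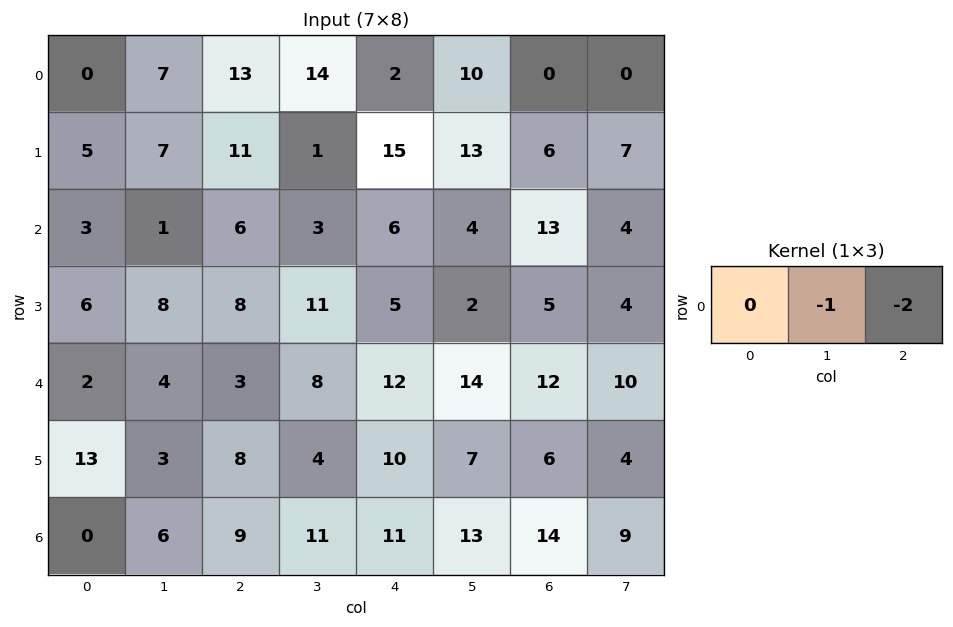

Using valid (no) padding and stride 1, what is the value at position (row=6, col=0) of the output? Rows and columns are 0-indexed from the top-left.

-24

The receptive field on the input at this output position is [0 6 9]. Elementwise product with the kernel and sum: 6·-1 + 9·-2.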